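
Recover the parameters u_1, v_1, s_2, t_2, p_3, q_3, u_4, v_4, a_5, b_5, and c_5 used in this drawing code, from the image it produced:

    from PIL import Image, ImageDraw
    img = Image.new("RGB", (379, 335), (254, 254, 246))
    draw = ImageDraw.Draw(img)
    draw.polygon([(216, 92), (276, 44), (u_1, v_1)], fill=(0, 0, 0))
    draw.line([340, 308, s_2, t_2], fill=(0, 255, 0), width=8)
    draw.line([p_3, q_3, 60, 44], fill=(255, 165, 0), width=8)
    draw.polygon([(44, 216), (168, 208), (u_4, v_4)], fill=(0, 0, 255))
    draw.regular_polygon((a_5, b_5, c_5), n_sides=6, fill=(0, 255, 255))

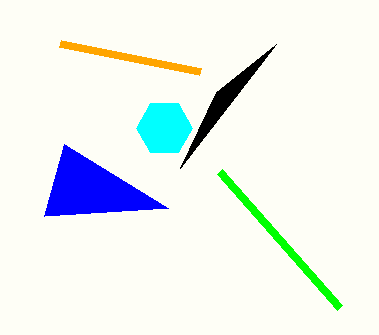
u_1 = 180; v_1 = 168; s_2 = 220; t_2 = 172; p_3 = 200; q_3 = 72; u_4 = 64; v_4 = 144; a_5 = 164; b_5 = 128; c_5 = 28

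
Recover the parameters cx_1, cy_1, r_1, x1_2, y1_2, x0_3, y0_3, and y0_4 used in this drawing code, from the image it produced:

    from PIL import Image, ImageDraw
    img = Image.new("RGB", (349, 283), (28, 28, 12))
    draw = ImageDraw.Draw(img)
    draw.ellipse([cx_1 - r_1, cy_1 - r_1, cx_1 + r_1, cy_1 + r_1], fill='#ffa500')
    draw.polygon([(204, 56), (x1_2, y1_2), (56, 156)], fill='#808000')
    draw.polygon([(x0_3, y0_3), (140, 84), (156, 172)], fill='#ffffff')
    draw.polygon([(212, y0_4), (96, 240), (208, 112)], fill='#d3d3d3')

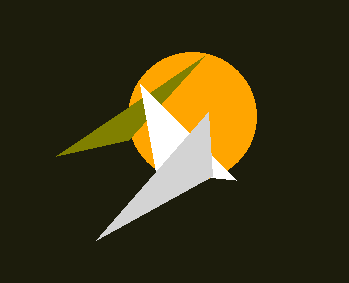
cx_1 = 192; cy_1 = 116; r_1 = 64; x1_2 = 128; y1_2 = 140; x0_3 = 236; y0_3 = 180; y0_4 = 176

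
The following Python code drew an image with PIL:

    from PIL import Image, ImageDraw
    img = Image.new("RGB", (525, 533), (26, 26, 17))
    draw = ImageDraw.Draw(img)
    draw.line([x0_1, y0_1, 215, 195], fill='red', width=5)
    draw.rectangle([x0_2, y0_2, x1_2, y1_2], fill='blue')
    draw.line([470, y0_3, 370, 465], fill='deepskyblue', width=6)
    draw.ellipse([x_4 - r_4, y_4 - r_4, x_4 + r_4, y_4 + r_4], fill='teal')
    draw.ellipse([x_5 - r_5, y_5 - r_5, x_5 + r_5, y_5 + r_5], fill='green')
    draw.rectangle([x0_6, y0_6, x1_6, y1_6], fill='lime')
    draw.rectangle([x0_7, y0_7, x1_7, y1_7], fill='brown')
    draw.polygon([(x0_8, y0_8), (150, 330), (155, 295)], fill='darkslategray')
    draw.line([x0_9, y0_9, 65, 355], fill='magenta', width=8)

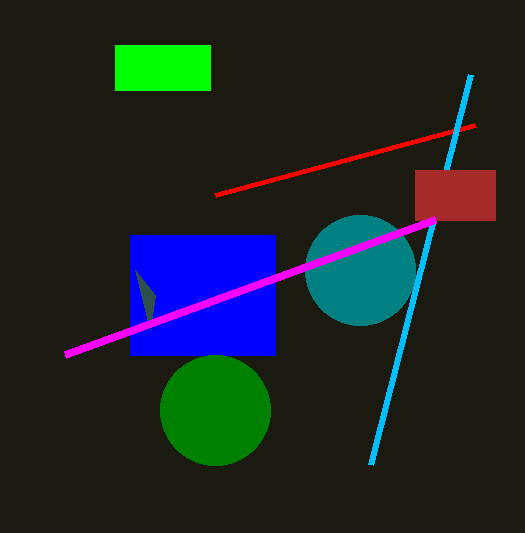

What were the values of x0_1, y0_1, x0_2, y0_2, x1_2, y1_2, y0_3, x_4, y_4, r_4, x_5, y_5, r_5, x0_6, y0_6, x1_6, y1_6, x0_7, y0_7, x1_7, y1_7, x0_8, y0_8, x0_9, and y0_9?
x0_1 = 475
y0_1 = 125
x0_2 = 130
y0_2 = 235
x1_2 = 275
y1_2 = 355
y0_3 = 75
x_4 = 360
y_4 = 270
r_4 = 55
x_5 = 215
y_5 = 410
r_5 = 55
x0_6 = 115
y0_6 = 45
x1_6 = 210
y1_6 = 90
x0_7 = 415
y0_7 = 170
x1_7 = 495
y1_7 = 220
x0_8 = 135
y0_8 = 270
x0_9 = 435
y0_9 = 220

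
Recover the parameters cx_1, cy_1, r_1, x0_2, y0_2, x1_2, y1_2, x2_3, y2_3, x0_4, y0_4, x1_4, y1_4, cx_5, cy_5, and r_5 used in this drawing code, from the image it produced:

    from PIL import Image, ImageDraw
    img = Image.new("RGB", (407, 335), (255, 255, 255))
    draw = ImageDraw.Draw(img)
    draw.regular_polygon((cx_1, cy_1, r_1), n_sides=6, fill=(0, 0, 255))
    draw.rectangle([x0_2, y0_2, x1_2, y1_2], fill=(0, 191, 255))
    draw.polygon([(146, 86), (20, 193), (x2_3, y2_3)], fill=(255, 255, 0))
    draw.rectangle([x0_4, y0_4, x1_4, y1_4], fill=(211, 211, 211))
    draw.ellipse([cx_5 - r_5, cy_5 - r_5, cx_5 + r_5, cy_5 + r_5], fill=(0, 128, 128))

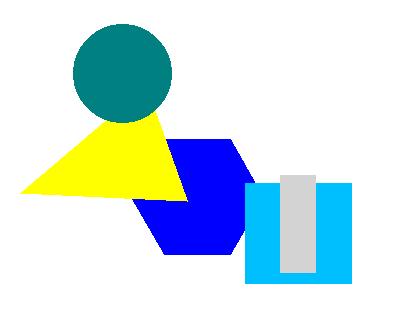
cx_1 = 197
cy_1 = 197
r_1 = 66
x0_2 = 245
y0_2 = 183
x1_2 = 351
y1_2 = 283
x2_3 = 187
y2_3 = 201
x0_4 = 280
y0_4 = 175
x1_4 = 315
y1_4 = 272
cx_5 = 122
cy_5 = 73
r_5 = 49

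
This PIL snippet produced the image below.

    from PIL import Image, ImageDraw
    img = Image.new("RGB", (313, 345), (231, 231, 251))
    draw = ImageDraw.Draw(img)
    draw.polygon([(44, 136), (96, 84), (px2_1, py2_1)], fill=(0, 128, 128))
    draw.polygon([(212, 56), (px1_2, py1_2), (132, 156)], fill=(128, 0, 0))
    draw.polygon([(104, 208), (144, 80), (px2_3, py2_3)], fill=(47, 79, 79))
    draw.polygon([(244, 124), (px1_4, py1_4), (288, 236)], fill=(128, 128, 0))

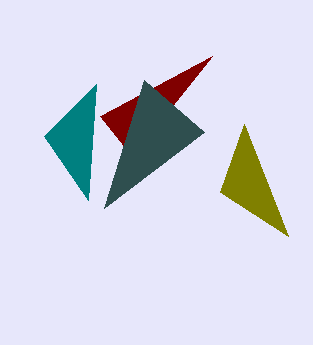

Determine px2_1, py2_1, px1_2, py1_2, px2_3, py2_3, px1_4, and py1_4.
px2_1 = 88; py2_1 = 200; px1_2 = 100; py1_2 = 116; px2_3 = 204; py2_3 = 132; px1_4 = 220; py1_4 = 192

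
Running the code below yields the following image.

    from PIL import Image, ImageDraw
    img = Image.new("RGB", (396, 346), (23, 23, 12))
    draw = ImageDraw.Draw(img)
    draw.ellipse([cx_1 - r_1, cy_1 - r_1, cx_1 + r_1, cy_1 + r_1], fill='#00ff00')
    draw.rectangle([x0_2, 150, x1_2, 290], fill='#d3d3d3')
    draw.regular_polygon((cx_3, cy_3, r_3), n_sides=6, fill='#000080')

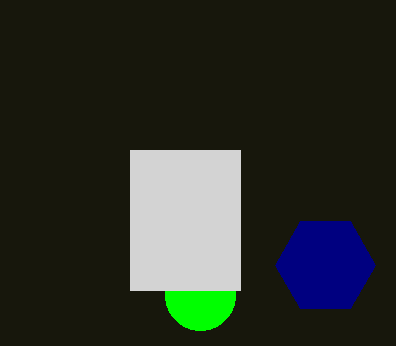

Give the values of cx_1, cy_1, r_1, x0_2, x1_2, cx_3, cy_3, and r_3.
cx_1 = 200, cy_1 = 295, r_1 = 35, x0_2 = 130, x1_2 = 240, cx_3 = 325, cy_3 = 265, r_3 = 50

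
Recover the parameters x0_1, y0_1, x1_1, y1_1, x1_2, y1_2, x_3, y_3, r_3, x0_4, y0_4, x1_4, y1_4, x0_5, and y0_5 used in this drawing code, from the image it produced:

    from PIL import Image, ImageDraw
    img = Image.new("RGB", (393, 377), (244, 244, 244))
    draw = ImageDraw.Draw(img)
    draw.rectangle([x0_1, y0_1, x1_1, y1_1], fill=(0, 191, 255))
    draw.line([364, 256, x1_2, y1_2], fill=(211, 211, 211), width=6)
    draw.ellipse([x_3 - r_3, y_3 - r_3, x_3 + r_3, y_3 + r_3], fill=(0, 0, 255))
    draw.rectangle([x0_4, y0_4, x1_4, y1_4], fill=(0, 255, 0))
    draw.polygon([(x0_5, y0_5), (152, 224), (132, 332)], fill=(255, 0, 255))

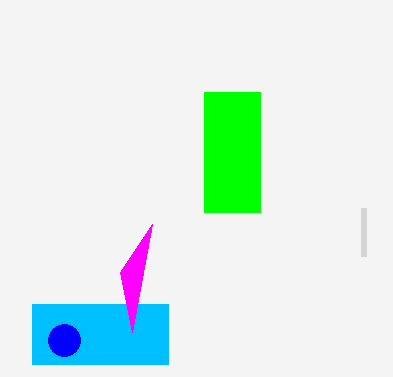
x0_1 = 32
y0_1 = 304
x1_1 = 168
y1_1 = 364
x1_2 = 364
y1_2 = 208
x_3 = 64
y_3 = 340
r_3 = 16
x0_4 = 204
y0_4 = 92
x1_4 = 260
y1_4 = 212
x0_5 = 120
y0_5 = 272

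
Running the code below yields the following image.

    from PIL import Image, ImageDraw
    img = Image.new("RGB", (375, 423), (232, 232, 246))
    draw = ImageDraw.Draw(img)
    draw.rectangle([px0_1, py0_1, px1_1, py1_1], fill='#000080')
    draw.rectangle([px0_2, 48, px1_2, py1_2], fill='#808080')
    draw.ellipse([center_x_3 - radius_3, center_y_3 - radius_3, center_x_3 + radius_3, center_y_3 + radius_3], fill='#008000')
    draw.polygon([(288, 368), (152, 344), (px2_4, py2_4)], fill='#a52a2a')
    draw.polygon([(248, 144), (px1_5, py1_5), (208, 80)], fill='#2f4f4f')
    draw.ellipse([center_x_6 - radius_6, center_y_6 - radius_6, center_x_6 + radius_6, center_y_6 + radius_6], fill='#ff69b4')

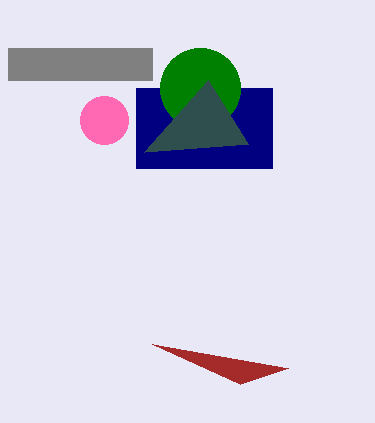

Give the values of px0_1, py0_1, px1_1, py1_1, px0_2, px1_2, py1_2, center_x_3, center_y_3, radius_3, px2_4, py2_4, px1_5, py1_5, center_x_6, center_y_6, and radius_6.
px0_1 = 136, py0_1 = 88, px1_1 = 272, py1_1 = 168, px0_2 = 8, px1_2 = 152, py1_2 = 80, center_x_3 = 200, center_y_3 = 88, radius_3 = 40, px2_4 = 240, py2_4 = 384, px1_5 = 144, py1_5 = 152, center_x_6 = 104, center_y_6 = 120, radius_6 = 24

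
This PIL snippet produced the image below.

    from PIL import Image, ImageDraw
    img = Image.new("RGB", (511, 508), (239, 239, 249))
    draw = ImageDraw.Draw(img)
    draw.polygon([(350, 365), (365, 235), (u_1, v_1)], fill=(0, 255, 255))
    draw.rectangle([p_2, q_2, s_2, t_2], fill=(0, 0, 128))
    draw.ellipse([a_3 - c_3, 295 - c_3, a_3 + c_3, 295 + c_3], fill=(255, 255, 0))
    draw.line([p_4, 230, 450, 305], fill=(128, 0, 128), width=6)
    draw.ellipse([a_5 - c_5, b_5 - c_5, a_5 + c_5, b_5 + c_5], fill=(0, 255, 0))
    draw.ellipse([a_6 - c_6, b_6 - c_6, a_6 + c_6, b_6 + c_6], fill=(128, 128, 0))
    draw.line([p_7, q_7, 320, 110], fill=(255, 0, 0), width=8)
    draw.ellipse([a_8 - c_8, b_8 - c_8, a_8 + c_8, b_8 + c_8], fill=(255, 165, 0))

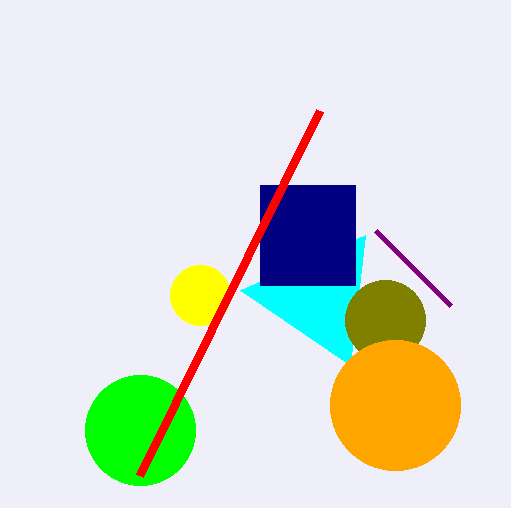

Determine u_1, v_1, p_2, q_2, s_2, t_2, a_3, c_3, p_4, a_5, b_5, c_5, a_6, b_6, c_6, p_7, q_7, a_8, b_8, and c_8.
u_1 = 240, v_1 = 290, p_2 = 260, q_2 = 185, s_2 = 355, t_2 = 285, a_3 = 200, c_3 = 30, p_4 = 375, a_5 = 140, b_5 = 430, c_5 = 55, a_6 = 385, b_6 = 320, c_6 = 40, p_7 = 140, q_7 = 475, a_8 = 395, b_8 = 405, c_8 = 65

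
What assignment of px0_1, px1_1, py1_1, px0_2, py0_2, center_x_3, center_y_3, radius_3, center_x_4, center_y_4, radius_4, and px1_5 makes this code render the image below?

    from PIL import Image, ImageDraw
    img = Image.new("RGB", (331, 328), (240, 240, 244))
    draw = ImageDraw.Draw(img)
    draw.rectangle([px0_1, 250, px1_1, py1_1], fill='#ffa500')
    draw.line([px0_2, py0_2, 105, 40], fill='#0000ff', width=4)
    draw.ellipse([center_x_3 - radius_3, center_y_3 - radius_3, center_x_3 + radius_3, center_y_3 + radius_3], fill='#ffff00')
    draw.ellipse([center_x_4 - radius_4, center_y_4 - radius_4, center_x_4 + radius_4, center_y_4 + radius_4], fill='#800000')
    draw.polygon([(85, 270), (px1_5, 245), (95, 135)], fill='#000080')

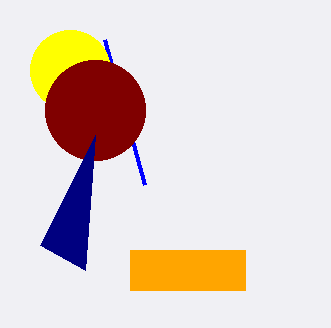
px0_1 = 130
px1_1 = 245
py1_1 = 290
px0_2 = 145
py0_2 = 185
center_x_3 = 70
center_y_3 = 70
radius_3 = 40
center_x_4 = 95
center_y_4 = 110
radius_4 = 50
px1_5 = 40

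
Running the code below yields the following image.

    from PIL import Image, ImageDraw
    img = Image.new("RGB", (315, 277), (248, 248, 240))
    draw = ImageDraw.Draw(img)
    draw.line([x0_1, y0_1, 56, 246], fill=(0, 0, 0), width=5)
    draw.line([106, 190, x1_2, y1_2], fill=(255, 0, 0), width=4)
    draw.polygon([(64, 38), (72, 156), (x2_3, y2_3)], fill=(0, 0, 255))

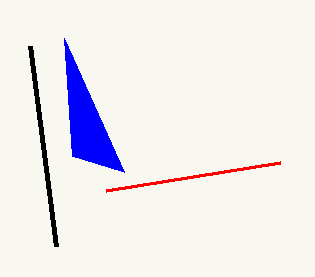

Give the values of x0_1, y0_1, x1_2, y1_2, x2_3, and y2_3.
x0_1 = 30; y0_1 = 46; x1_2 = 280; y1_2 = 162; x2_3 = 124; y2_3 = 172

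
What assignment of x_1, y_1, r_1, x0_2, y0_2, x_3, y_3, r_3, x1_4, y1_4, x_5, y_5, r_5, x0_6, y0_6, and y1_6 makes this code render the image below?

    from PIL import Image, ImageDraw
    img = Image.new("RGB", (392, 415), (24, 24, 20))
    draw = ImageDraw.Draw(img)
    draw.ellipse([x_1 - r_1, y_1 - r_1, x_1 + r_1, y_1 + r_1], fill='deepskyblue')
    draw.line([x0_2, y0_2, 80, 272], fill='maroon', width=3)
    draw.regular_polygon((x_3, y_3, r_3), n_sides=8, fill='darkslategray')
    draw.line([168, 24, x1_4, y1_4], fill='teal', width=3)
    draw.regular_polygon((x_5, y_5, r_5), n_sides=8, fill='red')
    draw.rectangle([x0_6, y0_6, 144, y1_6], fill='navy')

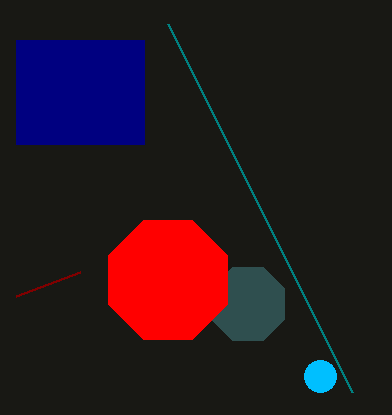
x_1 = 320, y_1 = 376, r_1 = 16, x0_2 = 16, y0_2 = 296, x_3 = 248, y_3 = 304, r_3 = 40, x1_4 = 352, y1_4 = 392, x_5 = 168, y_5 = 280, r_5 = 64, x0_6 = 16, y0_6 = 40, y1_6 = 144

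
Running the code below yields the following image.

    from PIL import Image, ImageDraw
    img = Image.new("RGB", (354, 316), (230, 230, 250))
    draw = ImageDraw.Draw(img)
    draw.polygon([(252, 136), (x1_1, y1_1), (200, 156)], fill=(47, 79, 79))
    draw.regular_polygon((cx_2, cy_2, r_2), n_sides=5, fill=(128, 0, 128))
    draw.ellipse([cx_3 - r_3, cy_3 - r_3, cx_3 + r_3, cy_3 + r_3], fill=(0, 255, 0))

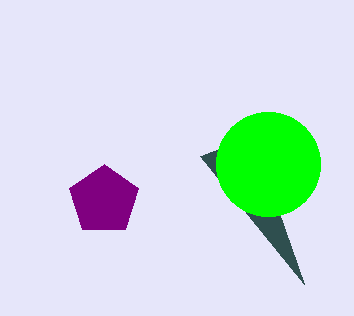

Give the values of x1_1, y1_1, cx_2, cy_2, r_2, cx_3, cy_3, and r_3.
x1_1 = 304, y1_1 = 284, cx_2 = 104, cy_2 = 200, r_2 = 36, cx_3 = 268, cy_3 = 164, r_3 = 52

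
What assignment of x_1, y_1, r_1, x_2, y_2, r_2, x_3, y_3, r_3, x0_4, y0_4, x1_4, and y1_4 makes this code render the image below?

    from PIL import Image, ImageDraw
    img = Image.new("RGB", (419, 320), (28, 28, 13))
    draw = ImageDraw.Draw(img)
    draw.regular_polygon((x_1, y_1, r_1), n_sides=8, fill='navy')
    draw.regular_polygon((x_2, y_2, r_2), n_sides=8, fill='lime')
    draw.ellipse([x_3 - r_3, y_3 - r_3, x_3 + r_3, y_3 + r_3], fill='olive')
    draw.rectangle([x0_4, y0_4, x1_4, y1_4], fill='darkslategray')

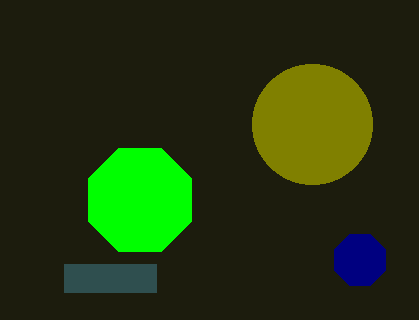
x_1 = 360
y_1 = 260
r_1 = 28
x_2 = 140
y_2 = 200
r_2 = 56
x_3 = 312
y_3 = 124
r_3 = 60
x0_4 = 64
y0_4 = 264
x1_4 = 156
y1_4 = 292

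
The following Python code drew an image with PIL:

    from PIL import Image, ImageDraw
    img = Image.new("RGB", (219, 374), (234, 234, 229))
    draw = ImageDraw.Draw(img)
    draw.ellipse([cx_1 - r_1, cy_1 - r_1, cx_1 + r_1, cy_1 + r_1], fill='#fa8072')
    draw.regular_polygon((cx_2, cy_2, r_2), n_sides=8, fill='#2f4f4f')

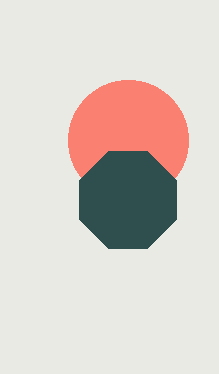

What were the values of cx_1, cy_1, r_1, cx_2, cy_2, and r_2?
cx_1 = 128
cy_1 = 140
r_1 = 60
cx_2 = 128
cy_2 = 200
r_2 = 52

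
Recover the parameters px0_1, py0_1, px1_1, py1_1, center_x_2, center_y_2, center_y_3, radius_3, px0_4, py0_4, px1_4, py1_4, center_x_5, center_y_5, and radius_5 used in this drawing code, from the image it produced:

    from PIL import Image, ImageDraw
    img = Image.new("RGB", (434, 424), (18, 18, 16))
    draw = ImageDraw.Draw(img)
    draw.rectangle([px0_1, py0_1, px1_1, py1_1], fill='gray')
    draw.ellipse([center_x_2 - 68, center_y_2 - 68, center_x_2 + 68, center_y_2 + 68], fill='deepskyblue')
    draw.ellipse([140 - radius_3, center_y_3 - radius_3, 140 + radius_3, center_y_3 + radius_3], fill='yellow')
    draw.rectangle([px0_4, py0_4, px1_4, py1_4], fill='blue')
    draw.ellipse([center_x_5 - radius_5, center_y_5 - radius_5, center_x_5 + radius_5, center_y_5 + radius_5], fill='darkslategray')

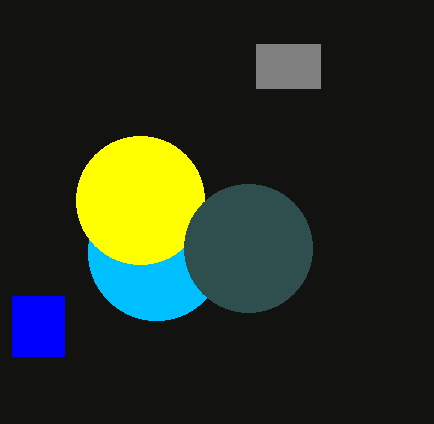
px0_1 = 256; py0_1 = 44; px1_1 = 320; py1_1 = 88; center_x_2 = 156; center_y_2 = 252; center_y_3 = 200; radius_3 = 64; px0_4 = 12; py0_4 = 296; px1_4 = 64; py1_4 = 356; center_x_5 = 248; center_y_5 = 248; radius_5 = 64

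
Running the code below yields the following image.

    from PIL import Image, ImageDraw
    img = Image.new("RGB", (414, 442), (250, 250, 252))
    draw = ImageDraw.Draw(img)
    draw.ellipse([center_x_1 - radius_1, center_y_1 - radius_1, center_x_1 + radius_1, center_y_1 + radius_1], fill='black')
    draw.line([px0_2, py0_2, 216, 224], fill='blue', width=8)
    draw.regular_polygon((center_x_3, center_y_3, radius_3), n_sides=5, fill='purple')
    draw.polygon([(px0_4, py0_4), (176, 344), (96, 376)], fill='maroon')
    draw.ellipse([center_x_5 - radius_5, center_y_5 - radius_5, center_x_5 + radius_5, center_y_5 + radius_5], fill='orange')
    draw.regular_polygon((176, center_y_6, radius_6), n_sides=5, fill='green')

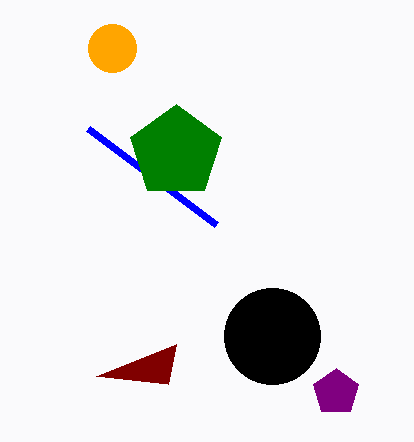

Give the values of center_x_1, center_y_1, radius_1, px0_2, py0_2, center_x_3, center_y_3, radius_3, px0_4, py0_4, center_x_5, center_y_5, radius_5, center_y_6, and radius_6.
center_x_1 = 272, center_y_1 = 336, radius_1 = 48, px0_2 = 88, py0_2 = 128, center_x_3 = 336, center_y_3 = 392, radius_3 = 24, px0_4 = 168, py0_4 = 384, center_x_5 = 112, center_y_5 = 48, radius_5 = 24, center_y_6 = 152, radius_6 = 48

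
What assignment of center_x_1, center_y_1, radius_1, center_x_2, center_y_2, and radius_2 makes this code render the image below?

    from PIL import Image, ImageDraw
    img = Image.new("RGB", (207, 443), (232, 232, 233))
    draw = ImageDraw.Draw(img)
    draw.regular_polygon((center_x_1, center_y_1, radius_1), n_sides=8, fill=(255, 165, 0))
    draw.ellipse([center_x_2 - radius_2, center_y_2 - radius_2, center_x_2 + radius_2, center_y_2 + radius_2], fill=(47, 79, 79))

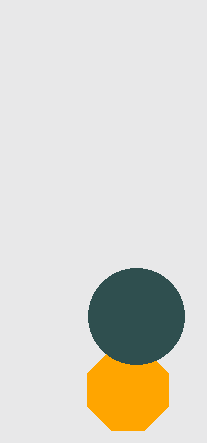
center_x_1 = 128
center_y_1 = 390
radius_1 = 44
center_x_2 = 136
center_y_2 = 316
radius_2 = 48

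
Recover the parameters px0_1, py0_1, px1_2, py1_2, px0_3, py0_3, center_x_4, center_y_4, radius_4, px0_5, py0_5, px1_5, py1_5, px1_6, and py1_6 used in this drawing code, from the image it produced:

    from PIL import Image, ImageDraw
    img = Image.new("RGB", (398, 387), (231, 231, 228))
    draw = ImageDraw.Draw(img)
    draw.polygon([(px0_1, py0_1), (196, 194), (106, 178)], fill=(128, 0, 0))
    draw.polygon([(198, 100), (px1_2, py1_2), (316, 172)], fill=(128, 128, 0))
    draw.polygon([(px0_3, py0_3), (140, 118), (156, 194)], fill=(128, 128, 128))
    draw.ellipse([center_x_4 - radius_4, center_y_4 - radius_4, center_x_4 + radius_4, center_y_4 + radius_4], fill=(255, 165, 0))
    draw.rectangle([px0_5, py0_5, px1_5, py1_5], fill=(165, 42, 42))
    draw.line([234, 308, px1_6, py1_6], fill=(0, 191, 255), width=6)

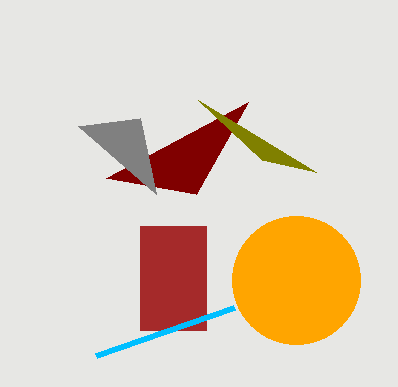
px0_1 = 248
py0_1 = 102
px1_2 = 262
py1_2 = 160
px0_3 = 78
py0_3 = 126
center_x_4 = 296
center_y_4 = 280
radius_4 = 64
px0_5 = 140
py0_5 = 226
px1_5 = 206
py1_5 = 330
px1_6 = 96
py1_6 = 356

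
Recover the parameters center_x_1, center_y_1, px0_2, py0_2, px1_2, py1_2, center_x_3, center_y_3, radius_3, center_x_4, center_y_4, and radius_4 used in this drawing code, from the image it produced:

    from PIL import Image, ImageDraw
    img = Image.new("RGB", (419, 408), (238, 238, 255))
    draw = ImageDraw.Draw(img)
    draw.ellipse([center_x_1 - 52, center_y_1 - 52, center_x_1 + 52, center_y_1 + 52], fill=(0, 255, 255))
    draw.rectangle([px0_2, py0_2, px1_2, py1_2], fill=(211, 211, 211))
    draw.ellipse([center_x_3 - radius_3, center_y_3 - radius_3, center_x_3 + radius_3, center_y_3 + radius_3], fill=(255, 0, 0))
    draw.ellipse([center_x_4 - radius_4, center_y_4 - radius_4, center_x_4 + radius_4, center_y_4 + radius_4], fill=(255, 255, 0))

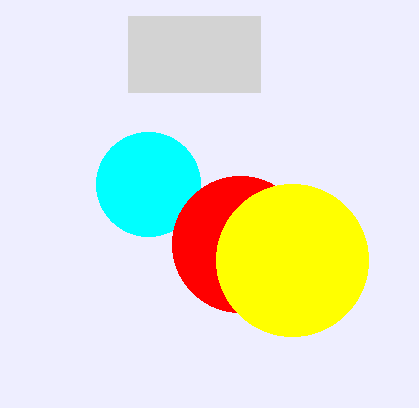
center_x_1 = 148
center_y_1 = 184
px0_2 = 128
py0_2 = 16
px1_2 = 260
py1_2 = 92
center_x_3 = 240
center_y_3 = 244
radius_3 = 68
center_x_4 = 292
center_y_4 = 260
radius_4 = 76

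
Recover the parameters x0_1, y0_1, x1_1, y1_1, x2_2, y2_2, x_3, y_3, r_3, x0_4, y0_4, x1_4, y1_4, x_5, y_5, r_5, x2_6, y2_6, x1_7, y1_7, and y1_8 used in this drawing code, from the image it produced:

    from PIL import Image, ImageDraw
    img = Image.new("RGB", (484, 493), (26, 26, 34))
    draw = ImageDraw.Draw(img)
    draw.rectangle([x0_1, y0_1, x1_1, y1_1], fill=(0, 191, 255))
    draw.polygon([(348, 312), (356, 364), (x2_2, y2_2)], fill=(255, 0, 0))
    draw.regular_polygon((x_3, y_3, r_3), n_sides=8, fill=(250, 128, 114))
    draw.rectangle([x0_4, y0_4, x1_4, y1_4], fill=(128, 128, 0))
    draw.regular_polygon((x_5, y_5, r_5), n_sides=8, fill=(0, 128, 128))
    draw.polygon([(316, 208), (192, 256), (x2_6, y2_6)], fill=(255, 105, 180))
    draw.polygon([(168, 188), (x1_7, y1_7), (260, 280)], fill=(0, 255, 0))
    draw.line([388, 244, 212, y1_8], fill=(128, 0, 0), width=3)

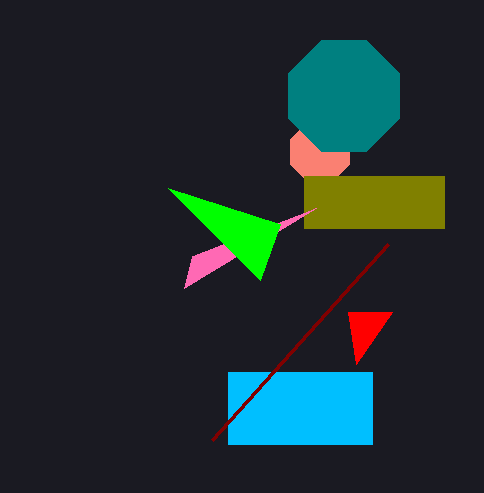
x0_1 = 228
y0_1 = 372
x1_1 = 372
y1_1 = 444
x2_2 = 392
y2_2 = 312
x_3 = 320
y_3 = 152
r_3 = 32
x0_4 = 304
y0_4 = 176
x1_4 = 444
y1_4 = 228
x_5 = 344
y_5 = 96
r_5 = 60
x2_6 = 184
y2_6 = 288
x1_7 = 280
y1_7 = 224
y1_8 = 440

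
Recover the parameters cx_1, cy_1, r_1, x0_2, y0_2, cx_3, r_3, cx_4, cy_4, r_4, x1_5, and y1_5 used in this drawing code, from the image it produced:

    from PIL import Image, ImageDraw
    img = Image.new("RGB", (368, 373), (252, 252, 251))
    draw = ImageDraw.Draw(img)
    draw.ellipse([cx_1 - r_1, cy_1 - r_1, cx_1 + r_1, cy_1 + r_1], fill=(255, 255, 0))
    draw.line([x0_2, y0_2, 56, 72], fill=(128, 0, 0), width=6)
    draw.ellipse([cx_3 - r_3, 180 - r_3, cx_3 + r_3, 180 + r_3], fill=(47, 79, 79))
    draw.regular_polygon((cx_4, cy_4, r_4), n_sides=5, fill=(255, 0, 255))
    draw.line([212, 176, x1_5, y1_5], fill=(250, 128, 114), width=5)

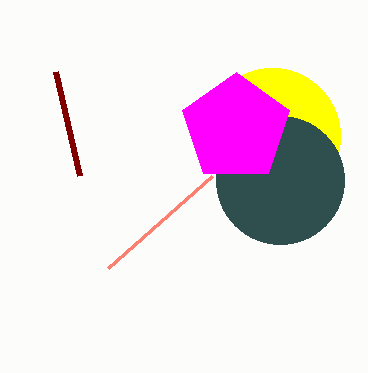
cx_1 = 272, cy_1 = 136, r_1 = 68, x0_2 = 80, y0_2 = 176, cx_3 = 280, r_3 = 64, cx_4 = 236, cy_4 = 128, r_4 = 56, x1_5 = 108, y1_5 = 268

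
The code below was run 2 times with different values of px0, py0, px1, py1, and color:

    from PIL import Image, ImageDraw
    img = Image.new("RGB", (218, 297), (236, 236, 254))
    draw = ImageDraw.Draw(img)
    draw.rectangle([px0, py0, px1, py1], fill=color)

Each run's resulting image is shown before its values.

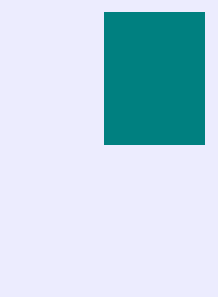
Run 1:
px0 = 104; py0 = 12; px1 = 204; py1 = 144; color = 'teal'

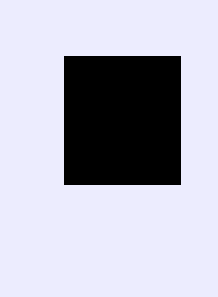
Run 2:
px0 = 64, py0 = 56, px1 = 180, py1 = 184, color = 'black'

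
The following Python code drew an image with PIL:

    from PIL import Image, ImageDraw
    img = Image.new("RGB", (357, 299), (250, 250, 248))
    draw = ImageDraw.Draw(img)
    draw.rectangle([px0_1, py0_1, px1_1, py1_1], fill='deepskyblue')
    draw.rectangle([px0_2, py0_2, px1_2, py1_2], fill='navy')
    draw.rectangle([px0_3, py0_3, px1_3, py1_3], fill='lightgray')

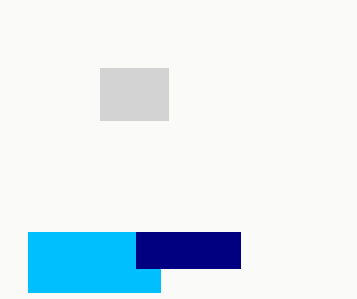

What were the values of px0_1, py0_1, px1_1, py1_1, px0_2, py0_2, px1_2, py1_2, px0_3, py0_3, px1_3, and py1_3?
px0_1 = 28, py0_1 = 232, px1_1 = 160, py1_1 = 292, px0_2 = 136, py0_2 = 232, px1_2 = 240, py1_2 = 268, px0_3 = 100, py0_3 = 68, px1_3 = 168, py1_3 = 120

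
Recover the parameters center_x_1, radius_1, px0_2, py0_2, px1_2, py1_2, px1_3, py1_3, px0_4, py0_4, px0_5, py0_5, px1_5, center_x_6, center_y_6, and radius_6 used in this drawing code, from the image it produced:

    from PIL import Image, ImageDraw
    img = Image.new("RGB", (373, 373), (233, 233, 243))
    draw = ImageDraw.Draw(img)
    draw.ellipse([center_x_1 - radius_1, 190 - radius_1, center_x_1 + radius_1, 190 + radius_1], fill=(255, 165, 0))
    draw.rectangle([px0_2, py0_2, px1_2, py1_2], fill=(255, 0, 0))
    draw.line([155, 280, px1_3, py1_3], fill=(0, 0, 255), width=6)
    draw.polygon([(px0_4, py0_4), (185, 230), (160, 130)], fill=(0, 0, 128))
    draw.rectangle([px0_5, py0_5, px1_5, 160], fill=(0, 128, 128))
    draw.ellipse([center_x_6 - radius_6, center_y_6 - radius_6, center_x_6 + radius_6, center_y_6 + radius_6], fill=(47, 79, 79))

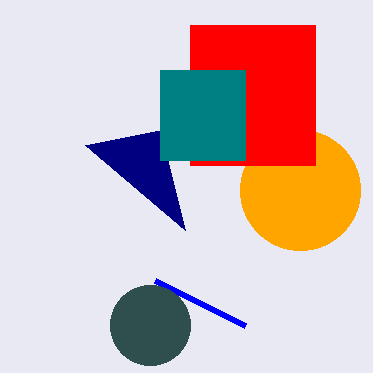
center_x_1 = 300, radius_1 = 60, px0_2 = 190, py0_2 = 25, px1_2 = 315, py1_2 = 165, px1_3 = 245, py1_3 = 325, px0_4 = 85, py0_4 = 145, px0_5 = 160, py0_5 = 70, px1_5 = 245, center_x_6 = 150, center_y_6 = 325, radius_6 = 40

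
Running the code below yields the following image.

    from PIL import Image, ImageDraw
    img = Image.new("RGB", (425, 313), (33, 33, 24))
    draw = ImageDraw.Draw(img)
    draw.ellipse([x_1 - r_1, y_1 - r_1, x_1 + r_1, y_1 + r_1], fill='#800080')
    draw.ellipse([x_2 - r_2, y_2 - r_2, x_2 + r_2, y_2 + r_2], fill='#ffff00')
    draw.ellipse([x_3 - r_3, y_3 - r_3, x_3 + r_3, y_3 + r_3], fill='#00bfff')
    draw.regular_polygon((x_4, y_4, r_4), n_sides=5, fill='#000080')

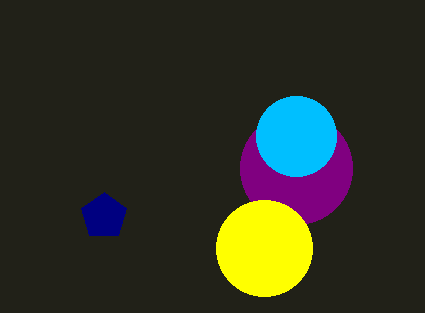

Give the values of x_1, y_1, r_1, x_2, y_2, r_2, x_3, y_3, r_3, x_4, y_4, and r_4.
x_1 = 296
y_1 = 168
r_1 = 56
x_2 = 264
y_2 = 248
r_2 = 48
x_3 = 296
y_3 = 136
r_3 = 40
x_4 = 104
y_4 = 216
r_4 = 24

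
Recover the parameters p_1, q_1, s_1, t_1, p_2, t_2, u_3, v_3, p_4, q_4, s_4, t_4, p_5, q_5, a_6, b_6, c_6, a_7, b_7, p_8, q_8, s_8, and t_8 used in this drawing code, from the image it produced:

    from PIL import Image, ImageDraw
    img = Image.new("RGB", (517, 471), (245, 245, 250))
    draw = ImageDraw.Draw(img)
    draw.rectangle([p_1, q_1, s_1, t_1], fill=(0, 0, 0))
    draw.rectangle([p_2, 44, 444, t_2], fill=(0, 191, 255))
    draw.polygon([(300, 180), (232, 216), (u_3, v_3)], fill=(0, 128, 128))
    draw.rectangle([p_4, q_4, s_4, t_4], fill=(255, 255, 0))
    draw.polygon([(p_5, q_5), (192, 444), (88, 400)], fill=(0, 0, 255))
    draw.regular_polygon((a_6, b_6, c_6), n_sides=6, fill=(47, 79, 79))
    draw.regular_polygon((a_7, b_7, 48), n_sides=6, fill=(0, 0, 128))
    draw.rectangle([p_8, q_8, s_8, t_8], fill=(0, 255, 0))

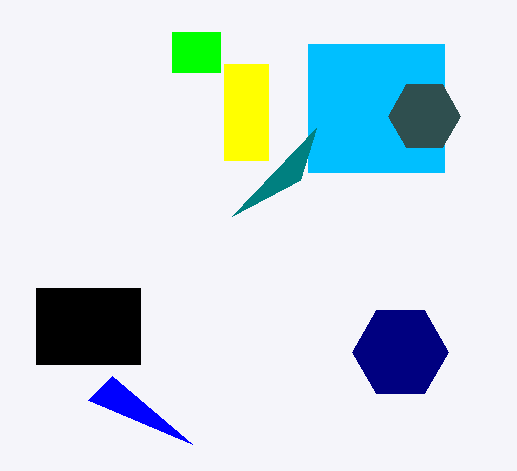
p_1 = 36
q_1 = 288
s_1 = 140
t_1 = 364
p_2 = 308
t_2 = 172
u_3 = 316
v_3 = 128
p_4 = 224
q_4 = 64
s_4 = 268
t_4 = 160
p_5 = 112
q_5 = 376
a_6 = 424
b_6 = 116
c_6 = 36
a_7 = 400
b_7 = 352
p_8 = 172
q_8 = 32
s_8 = 220
t_8 = 72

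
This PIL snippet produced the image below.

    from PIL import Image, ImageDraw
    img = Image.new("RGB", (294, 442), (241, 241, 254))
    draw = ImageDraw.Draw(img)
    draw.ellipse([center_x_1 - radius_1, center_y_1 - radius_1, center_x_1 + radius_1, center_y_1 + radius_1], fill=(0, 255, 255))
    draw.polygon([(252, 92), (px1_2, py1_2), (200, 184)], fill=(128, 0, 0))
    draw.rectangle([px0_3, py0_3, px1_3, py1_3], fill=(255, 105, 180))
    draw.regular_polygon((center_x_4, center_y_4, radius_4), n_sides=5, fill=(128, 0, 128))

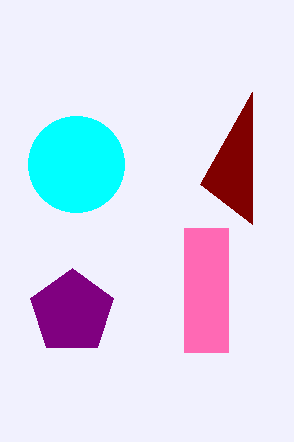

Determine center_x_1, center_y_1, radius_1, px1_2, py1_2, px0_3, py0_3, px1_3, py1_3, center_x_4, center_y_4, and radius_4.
center_x_1 = 76, center_y_1 = 164, radius_1 = 48, px1_2 = 252, py1_2 = 224, px0_3 = 184, py0_3 = 228, px1_3 = 228, py1_3 = 352, center_x_4 = 72, center_y_4 = 312, radius_4 = 44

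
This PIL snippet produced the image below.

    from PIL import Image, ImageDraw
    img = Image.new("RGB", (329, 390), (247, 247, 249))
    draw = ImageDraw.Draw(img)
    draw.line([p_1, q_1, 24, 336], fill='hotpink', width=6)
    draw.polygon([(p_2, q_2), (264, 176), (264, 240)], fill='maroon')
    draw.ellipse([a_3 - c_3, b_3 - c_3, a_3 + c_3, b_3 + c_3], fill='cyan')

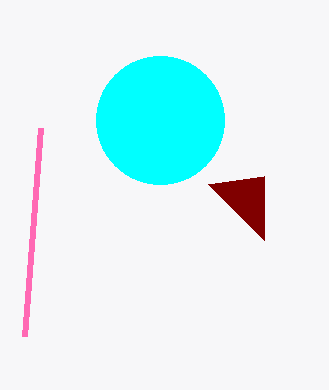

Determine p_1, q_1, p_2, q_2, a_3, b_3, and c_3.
p_1 = 40
q_1 = 128
p_2 = 208
q_2 = 184
a_3 = 160
b_3 = 120
c_3 = 64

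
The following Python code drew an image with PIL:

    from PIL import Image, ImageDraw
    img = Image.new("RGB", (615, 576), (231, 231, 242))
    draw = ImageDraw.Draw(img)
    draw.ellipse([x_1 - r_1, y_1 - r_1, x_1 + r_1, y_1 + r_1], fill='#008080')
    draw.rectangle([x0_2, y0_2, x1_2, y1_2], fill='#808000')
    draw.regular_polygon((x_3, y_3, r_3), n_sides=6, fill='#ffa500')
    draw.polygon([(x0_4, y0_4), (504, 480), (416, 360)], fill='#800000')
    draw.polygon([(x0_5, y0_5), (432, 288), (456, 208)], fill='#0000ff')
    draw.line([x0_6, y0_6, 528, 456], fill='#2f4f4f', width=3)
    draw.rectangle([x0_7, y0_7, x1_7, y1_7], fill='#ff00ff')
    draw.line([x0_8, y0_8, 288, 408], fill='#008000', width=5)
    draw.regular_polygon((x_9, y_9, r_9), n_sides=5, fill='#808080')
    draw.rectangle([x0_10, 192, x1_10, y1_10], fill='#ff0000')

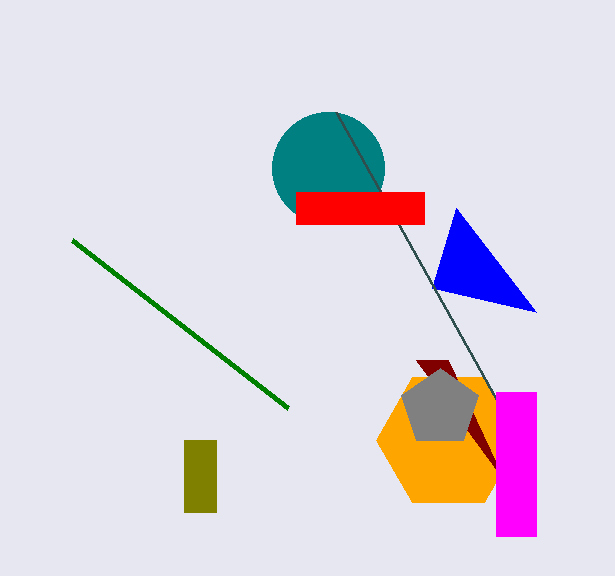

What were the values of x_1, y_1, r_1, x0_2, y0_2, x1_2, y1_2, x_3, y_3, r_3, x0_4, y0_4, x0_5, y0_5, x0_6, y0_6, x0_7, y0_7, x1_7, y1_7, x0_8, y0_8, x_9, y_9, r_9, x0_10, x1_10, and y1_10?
x_1 = 328, y_1 = 168, r_1 = 56, x0_2 = 184, y0_2 = 440, x1_2 = 216, y1_2 = 512, x_3 = 448, y_3 = 440, r_3 = 72, x0_4 = 448, y0_4 = 360, x0_5 = 536, y0_5 = 312, x0_6 = 336, y0_6 = 112, x0_7 = 496, y0_7 = 392, x1_7 = 536, y1_7 = 536, x0_8 = 72, y0_8 = 240, x_9 = 440, y_9 = 408, r_9 = 40, x0_10 = 296, x1_10 = 424, y1_10 = 224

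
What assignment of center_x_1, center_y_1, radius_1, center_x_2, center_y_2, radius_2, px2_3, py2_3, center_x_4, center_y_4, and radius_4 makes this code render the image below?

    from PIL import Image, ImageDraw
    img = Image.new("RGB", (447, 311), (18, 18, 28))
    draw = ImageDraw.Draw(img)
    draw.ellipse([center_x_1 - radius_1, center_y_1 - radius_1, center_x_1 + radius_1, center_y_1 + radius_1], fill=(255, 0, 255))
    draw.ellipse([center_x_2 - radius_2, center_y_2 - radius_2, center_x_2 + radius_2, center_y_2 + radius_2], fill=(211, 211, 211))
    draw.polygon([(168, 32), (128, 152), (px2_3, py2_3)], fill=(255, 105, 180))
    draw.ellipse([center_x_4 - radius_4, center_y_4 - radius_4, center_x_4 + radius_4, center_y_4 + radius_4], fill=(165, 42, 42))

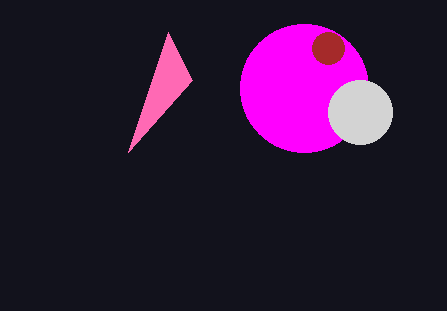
center_x_1 = 304, center_y_1 = 88, radius_1 = 64, center_x_2 = 360, center_y_2 = 112, radius_2 = 32, px2_3 = 192, py2_3 = 80, center_x_4 = 328, center_y_4 = 48, radius_4 = 16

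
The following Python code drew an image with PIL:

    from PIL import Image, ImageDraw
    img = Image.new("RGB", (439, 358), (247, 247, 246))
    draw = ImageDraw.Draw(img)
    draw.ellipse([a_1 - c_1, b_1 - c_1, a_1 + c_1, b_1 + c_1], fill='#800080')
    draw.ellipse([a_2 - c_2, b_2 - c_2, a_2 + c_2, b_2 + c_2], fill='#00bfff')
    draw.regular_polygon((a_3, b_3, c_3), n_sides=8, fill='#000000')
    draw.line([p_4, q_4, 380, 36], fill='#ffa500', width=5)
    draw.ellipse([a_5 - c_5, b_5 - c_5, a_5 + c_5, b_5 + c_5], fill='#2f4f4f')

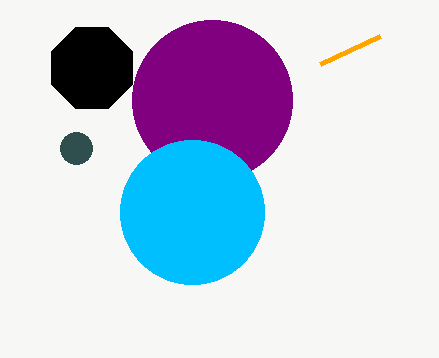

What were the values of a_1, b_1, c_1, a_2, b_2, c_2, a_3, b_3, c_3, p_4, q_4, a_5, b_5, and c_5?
a_1 = 212, b_1 = 100, c_1 = 80, a_2 = 192, b_2 = 212, c_2 = 72, a_3 = 92, b_3 = 68, c_3 = 44, p_4 = 320, q_4 = 64, a_5 = 76, b_5 = 148, c_5 = 16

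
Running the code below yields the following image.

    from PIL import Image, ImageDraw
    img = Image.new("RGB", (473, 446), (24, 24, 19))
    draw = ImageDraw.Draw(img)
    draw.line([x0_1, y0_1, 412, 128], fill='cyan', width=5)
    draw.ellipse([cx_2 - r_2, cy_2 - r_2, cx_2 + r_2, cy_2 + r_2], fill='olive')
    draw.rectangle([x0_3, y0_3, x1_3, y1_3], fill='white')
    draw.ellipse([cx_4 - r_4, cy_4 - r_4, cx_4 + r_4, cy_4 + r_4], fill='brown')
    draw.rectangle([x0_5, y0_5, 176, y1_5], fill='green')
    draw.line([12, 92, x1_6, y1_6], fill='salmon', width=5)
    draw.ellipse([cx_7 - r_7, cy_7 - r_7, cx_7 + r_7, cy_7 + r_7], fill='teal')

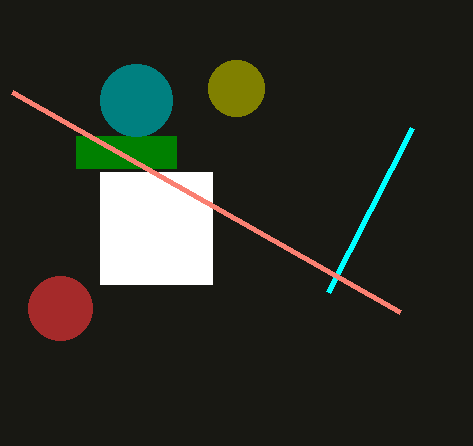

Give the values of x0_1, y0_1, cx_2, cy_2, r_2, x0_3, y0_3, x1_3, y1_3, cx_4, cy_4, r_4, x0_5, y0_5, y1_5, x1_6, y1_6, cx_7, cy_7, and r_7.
x0_1 = 328; y0_1 = 292; cx_2 = 236; cy_2 = 88; r_2 = 28; x0_3 = 100; y0_3 = 172; x1_3 = 212; y1_3 = 284; cx_4 = 60; cy_4 = 308; r_4 = 32; x0_5 = 76; y0_5 = 136; y1_5 = 168; x1_6 = 400; y1_6 = 312; cx_7 = 136; cy_7 = 100; r_7 = 36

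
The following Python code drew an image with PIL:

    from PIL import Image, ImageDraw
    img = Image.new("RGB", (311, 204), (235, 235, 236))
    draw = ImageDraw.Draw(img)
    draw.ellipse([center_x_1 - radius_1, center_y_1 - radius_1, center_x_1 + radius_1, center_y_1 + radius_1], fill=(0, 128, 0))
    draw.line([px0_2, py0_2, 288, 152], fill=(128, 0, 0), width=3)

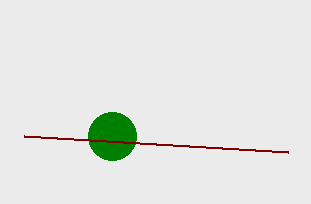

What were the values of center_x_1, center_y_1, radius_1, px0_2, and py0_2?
center_x_1 = 112
center_y_1 = 136
radius_1 = 24
px0_2 = 24
py0_2 = 136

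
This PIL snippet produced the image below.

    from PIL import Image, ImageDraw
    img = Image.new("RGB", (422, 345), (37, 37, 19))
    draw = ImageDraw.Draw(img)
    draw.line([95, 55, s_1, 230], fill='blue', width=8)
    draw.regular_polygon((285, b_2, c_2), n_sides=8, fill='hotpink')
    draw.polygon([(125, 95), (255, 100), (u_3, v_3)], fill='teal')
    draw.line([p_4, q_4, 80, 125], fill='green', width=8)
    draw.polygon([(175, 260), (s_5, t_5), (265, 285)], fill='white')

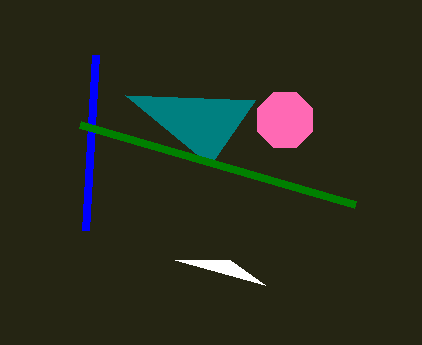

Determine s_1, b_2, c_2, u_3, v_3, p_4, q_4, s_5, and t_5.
s_1 = 85
b_2 = 120
c_2 = 30
u_3 = 210
v_3 = 165
p_4 = 355
q_4 = 205
s_5 = 230
t_5 = 260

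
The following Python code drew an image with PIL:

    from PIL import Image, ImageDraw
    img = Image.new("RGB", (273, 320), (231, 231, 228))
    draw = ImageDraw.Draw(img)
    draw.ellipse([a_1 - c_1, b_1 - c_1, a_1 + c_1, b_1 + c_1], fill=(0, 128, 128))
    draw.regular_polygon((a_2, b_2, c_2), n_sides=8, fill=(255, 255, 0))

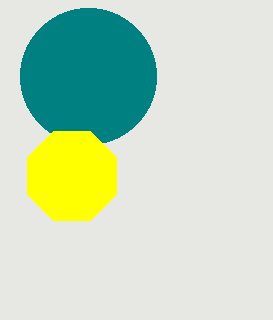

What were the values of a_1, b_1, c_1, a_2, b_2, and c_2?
a_1 = 88
b_1 = 76
c_1 = 68
a_2 = 72
b_2 = 176
c_2 = 48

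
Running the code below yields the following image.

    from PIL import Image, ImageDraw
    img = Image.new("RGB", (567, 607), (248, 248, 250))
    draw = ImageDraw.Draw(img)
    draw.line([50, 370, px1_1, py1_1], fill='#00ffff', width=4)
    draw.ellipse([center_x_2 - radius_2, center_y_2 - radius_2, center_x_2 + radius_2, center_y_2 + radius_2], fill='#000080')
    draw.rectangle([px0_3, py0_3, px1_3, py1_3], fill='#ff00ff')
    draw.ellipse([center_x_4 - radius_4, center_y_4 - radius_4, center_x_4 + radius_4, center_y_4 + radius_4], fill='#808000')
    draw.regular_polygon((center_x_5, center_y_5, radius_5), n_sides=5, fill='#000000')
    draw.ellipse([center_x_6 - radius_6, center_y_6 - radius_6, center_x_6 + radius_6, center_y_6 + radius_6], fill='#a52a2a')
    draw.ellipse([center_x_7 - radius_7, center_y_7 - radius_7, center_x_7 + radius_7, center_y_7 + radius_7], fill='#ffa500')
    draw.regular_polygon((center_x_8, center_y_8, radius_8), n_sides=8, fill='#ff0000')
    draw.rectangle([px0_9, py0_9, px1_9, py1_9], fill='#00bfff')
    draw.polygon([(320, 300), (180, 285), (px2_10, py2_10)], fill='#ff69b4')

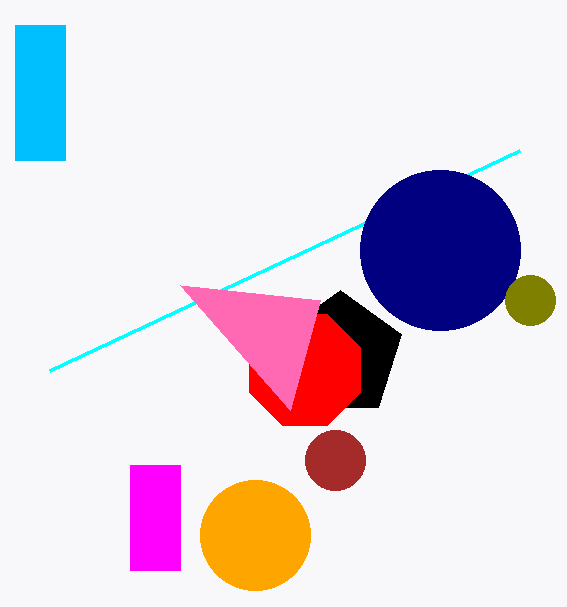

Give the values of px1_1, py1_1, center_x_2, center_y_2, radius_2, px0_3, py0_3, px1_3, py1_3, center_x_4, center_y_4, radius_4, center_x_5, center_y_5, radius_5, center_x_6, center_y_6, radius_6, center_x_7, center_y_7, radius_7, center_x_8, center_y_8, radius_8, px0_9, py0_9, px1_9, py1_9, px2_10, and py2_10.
px1_1 = 520; py1_1 = 150; center_x_2 = 440; center_y_2 = 250; radius_2 = 80; px0_3 = 130; py0_3 = 465; px1_3 = 180; py1_3 = 570; center_x_4 = 530; center_y_4 = 300; radius_4 = 25; center_x_5 = 340; center_y_5 = 355; radius_5 = 65; center_x_6 = 335; center_y_6 = 460; radius_6 = 30; center_x_7 = 255; center_y_7 = 535; radius_7 = 55; center_x_8 = 305; center_y_8 = 370; radius_8 = 60; px0_9 = 15; py0_9 = 25; px1_9 = 65; py1_9 = 160; px2_10 = 290; py2_10 = 410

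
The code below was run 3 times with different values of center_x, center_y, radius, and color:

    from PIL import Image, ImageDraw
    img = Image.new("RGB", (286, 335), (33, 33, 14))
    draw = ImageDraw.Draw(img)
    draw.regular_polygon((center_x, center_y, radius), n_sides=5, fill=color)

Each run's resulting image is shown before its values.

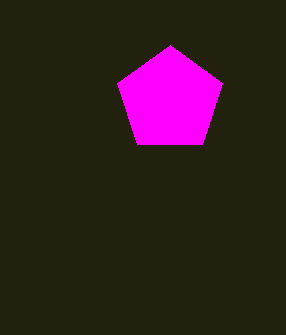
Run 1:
center_x = 170
center_y = 100
radius = 55
color = 'magenta'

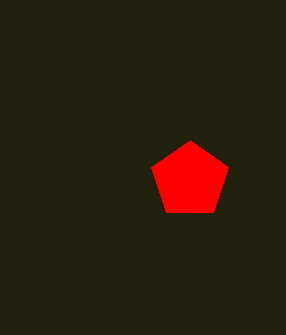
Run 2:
center_x = 190
center_y = 180
radius = 40
color = 'red'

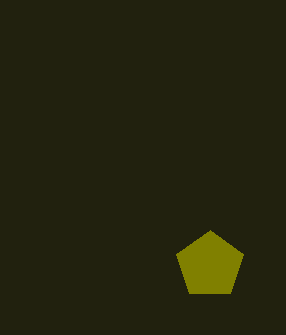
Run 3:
center_x = 210, center_y = 265, radius = 35, color = 'olive'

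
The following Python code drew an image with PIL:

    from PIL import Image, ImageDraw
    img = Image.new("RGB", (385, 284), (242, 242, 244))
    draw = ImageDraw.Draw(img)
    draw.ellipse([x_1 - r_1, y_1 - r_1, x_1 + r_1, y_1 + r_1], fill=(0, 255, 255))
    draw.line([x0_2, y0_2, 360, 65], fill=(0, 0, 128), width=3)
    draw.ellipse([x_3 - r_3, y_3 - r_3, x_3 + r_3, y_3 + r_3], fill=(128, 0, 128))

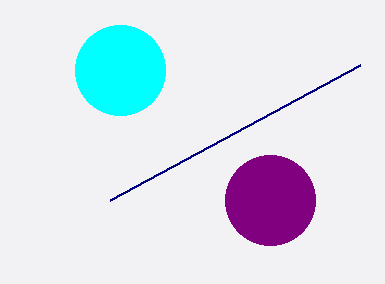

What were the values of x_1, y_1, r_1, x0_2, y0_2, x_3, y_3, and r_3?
x_1 = 120, y_1 = 70, r_1 = 45, x0_2 = 110, y0_2 = 200, x_3 = 270, y_3 = 200, r_3 = 45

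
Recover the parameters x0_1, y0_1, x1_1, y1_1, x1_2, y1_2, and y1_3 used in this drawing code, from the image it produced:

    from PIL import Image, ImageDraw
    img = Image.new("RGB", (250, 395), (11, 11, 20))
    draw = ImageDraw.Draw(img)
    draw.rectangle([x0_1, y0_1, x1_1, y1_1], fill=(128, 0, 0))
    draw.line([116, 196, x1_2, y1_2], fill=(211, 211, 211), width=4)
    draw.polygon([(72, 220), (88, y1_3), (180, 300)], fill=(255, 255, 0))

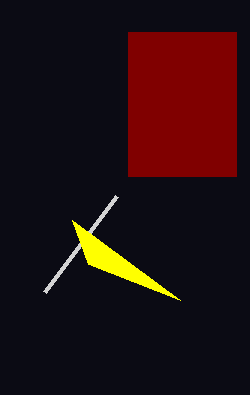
x0_1 = 128
y0_1 = 32
x1_1 = 236
y1_1 = 176
x1_2 = 44
y1_2 = 292
y1_3 = 264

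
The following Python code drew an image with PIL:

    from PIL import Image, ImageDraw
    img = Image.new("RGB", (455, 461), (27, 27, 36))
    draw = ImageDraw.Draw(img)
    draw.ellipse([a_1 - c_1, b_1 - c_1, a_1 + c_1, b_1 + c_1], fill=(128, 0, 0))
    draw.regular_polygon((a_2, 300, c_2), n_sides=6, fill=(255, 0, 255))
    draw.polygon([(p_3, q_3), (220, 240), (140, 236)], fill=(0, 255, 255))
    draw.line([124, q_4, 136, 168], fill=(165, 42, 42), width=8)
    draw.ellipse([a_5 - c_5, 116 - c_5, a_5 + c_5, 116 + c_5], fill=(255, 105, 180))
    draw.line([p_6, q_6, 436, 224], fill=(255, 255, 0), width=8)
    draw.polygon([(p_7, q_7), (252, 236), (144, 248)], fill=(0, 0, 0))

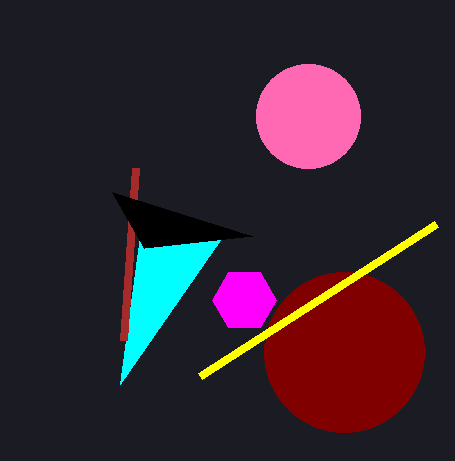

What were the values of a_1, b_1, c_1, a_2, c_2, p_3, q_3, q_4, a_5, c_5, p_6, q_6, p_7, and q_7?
a_1 = 344; b_1 = 352; c_1 = 80; a_2 = 244; c_2 = 32; p_3 = 120; q_3 = 384; q_4 = 340; a_5 = 308; c_5 = 52; p_6 = 200; q_6 = 376; p_7 = 112; q_7 = 192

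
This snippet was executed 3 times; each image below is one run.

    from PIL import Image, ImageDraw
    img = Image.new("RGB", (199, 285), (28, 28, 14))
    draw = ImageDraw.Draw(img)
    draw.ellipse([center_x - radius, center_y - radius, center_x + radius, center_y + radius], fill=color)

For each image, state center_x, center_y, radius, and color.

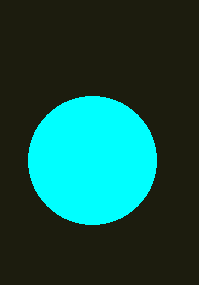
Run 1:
center_x = 92
center_y = 160
radius = 64
color = 'cyan'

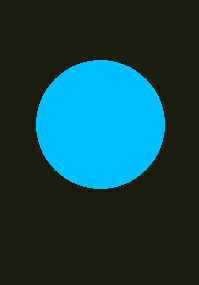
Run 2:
center_x = 100; center_y = 124; radius = 64; color = 'deepskyblue'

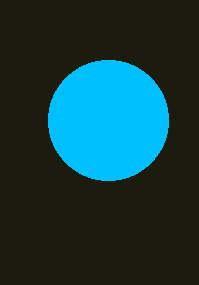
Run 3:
center_x = 108, center_y = 120, radius = 60, color = 'deepskyblue'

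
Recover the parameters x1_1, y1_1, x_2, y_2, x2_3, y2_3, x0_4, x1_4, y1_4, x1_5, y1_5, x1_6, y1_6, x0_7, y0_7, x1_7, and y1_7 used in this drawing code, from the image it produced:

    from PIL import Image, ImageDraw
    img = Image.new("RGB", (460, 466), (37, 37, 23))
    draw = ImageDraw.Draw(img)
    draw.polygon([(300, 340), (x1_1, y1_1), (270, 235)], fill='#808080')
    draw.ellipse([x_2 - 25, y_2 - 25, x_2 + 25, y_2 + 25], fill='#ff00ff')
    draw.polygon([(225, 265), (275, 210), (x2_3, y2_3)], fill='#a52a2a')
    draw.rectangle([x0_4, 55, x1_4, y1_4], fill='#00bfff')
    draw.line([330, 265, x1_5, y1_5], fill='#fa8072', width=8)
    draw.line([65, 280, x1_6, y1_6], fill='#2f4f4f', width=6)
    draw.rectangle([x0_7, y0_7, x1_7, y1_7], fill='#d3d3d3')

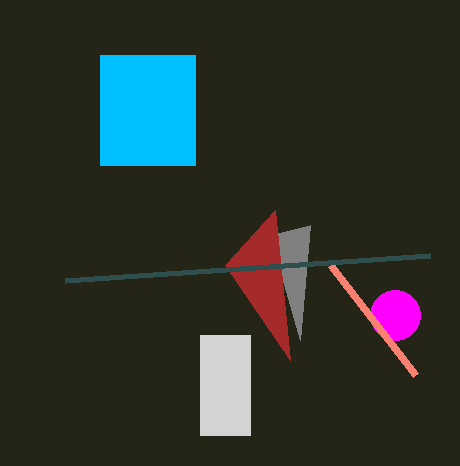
x1_1 = 310, y1_1 = 225, x_2 = 395, y_2 = 315, x2_3 = 290, y2_3 = 360, x0_4 = 100, x1_4 = 195, y1_4 = 165, x1_5 = 415, y1_5 = 375, x1_6 = 430, y1_6 = 255, x0_7 = 200, y0_7 = 335, x1_7 = 250, y1_7 = 435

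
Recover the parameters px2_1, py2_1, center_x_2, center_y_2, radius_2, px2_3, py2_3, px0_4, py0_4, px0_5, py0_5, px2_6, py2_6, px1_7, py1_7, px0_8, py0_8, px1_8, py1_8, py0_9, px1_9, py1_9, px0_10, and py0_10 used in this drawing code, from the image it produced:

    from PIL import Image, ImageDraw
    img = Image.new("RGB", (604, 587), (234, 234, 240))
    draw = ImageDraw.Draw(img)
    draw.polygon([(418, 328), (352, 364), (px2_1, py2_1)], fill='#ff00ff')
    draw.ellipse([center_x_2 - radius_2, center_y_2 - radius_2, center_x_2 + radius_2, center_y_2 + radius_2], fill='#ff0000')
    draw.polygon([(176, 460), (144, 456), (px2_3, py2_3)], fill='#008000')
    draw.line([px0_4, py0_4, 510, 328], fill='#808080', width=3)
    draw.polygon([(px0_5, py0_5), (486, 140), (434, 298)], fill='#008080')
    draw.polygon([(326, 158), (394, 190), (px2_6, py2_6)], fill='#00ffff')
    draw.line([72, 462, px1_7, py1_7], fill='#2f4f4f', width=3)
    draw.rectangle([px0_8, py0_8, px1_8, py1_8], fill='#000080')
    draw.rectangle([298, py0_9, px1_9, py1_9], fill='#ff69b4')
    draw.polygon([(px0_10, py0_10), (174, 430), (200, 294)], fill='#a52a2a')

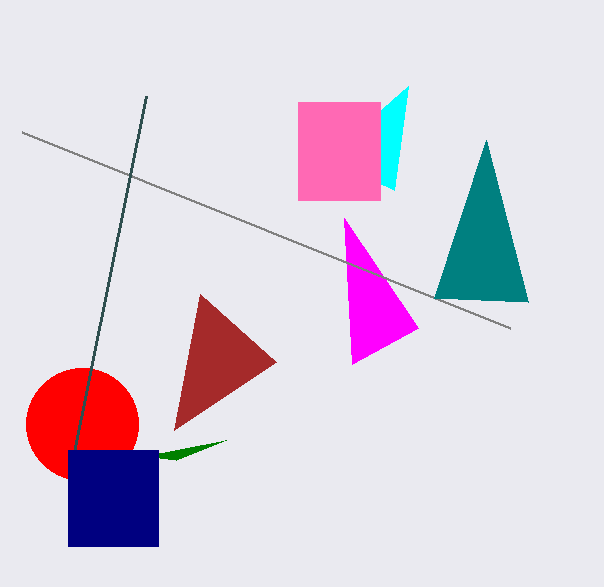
px2_1 = 344; py2_1 = 218; center_x_2 = 82; center_y_2 = 424; radius_2 = 56; px2_3 = 226; py2_3 = 440; px0_4 = 22; py0_4 = 132; px0_5 = 528; py0_5 = 302; px2_6 = 408; py2_6 = 86; px1_7 = 146; py1_7 = 96; px0_8 = 68; py0_8 = 450; px1_8 = 158; py1_8 = 546; py0_9 = 102; px1_9 = 380; py1_9 = 200; px0_10 = 276; py0_10 = 362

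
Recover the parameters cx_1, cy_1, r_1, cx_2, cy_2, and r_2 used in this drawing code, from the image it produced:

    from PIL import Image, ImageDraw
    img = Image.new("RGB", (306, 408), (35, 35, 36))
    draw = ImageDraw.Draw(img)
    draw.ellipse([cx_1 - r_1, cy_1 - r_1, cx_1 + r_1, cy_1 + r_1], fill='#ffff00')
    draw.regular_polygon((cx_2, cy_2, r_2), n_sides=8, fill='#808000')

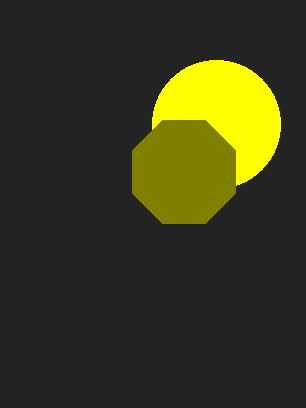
cx_1 = 216
cy_1 = 124
r_1 = 64
cx_2 = 184
cy_2 = 172
r_2 = 56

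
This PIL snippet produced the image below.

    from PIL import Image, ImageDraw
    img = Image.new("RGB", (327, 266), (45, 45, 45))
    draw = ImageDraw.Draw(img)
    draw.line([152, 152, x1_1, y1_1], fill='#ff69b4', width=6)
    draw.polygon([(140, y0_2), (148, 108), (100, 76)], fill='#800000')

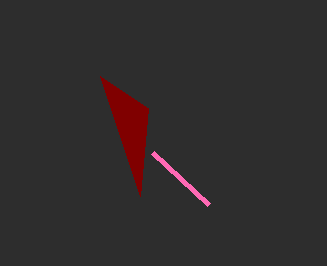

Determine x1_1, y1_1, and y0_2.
x1_1 = 208; y1_1 = 204; y0_2 = 196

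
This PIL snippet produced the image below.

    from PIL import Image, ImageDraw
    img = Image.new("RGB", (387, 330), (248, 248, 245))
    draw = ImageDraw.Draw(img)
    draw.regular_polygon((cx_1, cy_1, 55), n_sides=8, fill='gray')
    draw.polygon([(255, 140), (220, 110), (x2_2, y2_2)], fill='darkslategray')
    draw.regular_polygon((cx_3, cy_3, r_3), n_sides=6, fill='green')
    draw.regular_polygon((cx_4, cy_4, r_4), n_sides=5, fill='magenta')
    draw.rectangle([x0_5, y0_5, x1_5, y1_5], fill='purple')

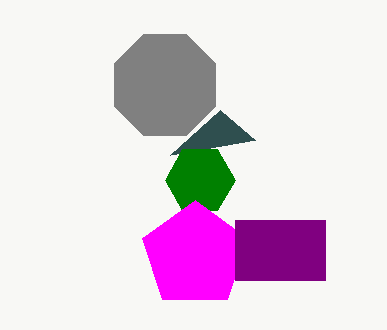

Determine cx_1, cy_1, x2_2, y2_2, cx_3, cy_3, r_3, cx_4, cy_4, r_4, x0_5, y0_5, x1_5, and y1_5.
cx_1 = 165
cy_1 = 85
x2_2 = 170
y2_2 = 155
cx_3 = 200
cy_3 = 180
r_3 = 35
cx_4 = 195
cy_4 = 255
r_4 = 55
x0_5 = 235
y0_5 = 220
x1_5 = 325
y1_5 = 280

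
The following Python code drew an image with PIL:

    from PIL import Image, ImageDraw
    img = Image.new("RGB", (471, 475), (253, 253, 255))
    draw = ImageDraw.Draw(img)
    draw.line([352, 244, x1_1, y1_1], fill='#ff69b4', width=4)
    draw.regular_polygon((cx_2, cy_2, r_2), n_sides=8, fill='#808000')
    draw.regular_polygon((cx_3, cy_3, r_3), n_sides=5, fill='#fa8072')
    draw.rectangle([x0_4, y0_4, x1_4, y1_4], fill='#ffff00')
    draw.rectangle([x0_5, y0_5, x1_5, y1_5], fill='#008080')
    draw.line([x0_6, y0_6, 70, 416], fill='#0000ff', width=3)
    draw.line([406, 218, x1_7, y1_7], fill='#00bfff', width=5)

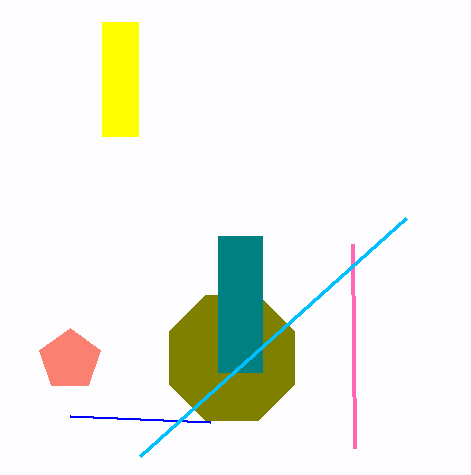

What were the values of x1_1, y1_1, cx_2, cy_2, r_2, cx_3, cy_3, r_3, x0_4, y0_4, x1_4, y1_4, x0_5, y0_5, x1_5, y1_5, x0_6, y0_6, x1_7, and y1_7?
x1_1 = 354; y1_1 = 448; cx_2 = 232; cy_2 = 358; r_2 = 68; cx_3 = 70; cy_3 = 360; r_3 = 32; x0_4 = 102; y0_4 = 22; x1_4 = 138; y1_4 = 136; x0_5 = 218; y0_5 = 236; x1_5 = 262; y1_5 = 372; x0_6 = 210; y0_6 = 422; x1_7 = 140; y1_7 = 456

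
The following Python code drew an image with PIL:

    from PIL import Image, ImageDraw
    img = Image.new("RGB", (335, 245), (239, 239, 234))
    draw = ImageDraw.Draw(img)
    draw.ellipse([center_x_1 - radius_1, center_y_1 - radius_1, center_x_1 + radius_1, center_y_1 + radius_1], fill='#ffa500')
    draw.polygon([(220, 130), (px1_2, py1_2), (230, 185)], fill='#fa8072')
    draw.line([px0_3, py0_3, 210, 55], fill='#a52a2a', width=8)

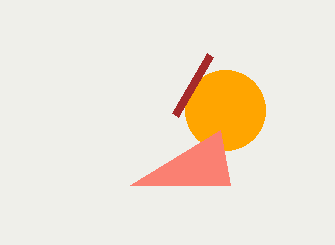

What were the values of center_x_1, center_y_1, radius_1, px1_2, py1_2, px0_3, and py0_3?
center_x_1 = 225, center_y_1 = 110, radius_1 = 40, px1_2 = 130, py1_2 = 185, px0_3 = 175, py0_3 = 115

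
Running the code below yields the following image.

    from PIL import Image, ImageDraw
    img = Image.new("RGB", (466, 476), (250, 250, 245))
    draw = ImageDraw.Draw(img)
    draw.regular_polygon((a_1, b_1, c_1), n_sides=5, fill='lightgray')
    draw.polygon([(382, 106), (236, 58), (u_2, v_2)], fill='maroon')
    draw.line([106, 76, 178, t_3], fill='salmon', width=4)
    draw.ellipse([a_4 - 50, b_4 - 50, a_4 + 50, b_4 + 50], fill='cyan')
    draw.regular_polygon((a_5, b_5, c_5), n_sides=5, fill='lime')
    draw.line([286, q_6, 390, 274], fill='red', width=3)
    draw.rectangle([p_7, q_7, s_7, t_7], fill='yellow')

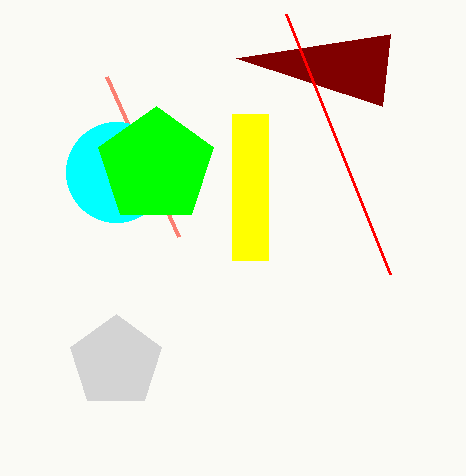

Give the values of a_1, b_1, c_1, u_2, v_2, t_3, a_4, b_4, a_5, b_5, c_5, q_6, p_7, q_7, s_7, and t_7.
a_1 = 116, b_1 = 362, c_1 = 48, u_2 = 390, v_2 = 34, t_3 = 236, a_4 = 116, b_4 = 172, a_5 = 156, b_5 = 166, c_5 = 60, q_6 = 14, p_7 = 232, q_7 = 114, s_7 = 268, t_7 = 260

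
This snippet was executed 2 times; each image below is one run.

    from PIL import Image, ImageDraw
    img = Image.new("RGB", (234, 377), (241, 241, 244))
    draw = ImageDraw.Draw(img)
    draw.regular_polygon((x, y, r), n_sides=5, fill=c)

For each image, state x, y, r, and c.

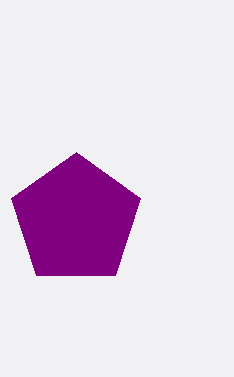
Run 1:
x = 76; y = 220; r = 68; c = 'purple'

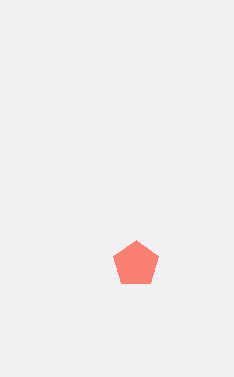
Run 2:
x = 136
y = 264
r = 24
c = 'salmon'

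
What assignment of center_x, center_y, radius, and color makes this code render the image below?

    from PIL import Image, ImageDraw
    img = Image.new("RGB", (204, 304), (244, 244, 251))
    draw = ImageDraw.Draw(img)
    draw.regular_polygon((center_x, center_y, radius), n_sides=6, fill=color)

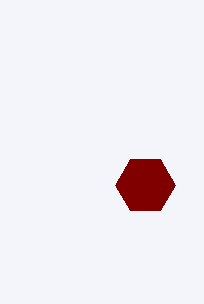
center_x = 145; center_y = 185; radius = 30; color = 'maroon'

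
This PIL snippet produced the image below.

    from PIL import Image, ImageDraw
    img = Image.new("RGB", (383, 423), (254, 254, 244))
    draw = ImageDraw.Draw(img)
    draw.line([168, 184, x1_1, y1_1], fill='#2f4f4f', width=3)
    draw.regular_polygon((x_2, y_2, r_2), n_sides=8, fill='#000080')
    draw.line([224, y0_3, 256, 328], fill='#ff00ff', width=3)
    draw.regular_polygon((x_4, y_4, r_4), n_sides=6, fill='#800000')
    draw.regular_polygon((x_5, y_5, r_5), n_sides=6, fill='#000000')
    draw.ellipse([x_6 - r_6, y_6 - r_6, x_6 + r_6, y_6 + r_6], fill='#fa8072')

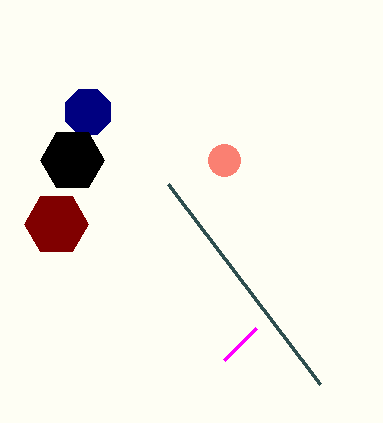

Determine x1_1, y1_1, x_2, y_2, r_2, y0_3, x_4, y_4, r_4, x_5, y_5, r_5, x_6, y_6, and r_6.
x1_1 = 320
y1_1 = 384
x_2 = 88
y_2 = 112
r_2 = 24
y0_3 = 360
x_4 = 56
y_4 = 224
r_4 = 32
x_5 = 72
y_5 = 160
r_5 = 32
x_6 = 224
y_6 = 160
r_6 = 16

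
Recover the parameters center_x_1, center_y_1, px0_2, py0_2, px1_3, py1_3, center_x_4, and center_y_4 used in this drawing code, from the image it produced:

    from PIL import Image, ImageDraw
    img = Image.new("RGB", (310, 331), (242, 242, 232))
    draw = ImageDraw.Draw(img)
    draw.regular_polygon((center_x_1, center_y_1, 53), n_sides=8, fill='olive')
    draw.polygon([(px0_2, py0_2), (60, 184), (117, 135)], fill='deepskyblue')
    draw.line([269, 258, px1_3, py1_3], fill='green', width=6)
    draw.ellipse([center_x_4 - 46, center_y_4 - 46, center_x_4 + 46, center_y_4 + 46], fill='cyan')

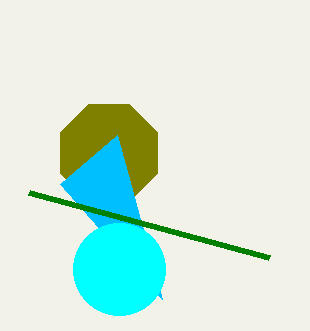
center_x_1 = 109; center_y_1 = 153; px0_2 = 162; py0_2 = 299; px1_3 = 29; py1_3 = 193; center_x_4 = 119; center_y_4 = 269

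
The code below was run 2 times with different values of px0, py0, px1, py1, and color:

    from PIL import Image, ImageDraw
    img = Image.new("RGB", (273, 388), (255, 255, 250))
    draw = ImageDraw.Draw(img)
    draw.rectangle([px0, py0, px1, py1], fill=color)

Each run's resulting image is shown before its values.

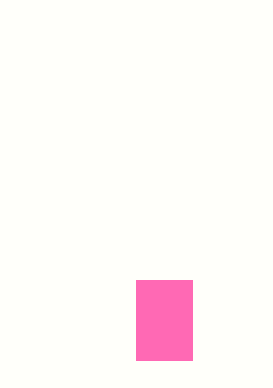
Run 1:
px0 = 136; py0 = 280; px1 = 192; py1 = 360; color = 'hotpink'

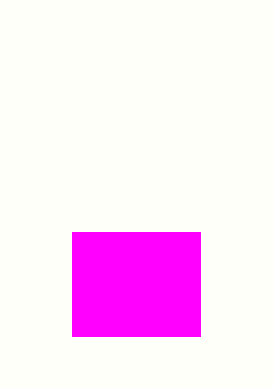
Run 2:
px0 = 72; py0 = 232; px1 = 200; py1 = 336; color = 'magenta'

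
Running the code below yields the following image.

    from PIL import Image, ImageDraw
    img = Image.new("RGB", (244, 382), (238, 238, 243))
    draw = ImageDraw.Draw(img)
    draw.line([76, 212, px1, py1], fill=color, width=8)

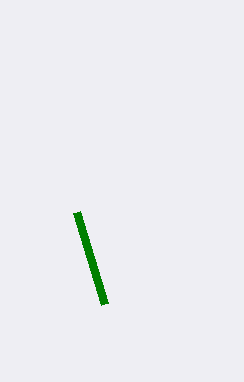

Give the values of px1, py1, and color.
px1 = 104; py1 = 304; color = 'green'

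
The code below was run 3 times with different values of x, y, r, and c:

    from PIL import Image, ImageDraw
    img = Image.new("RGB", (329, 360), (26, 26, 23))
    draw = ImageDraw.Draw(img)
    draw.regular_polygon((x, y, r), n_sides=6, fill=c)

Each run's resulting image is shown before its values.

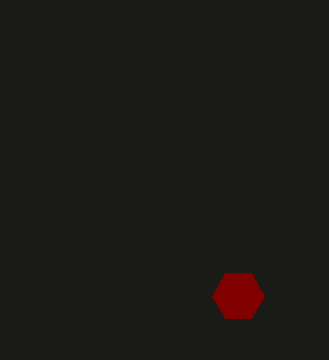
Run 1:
x = 238
y = 296
r = 26
c = 'maroon'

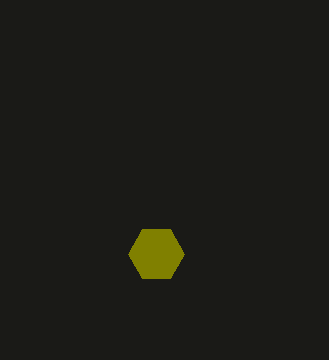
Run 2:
x = 156, y = 254, r = 28, c = 'olive'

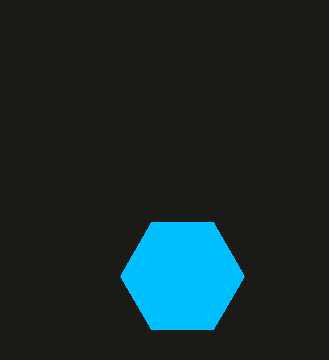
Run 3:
x = 182
y = 276
r = 62
c = 'deepskyblue'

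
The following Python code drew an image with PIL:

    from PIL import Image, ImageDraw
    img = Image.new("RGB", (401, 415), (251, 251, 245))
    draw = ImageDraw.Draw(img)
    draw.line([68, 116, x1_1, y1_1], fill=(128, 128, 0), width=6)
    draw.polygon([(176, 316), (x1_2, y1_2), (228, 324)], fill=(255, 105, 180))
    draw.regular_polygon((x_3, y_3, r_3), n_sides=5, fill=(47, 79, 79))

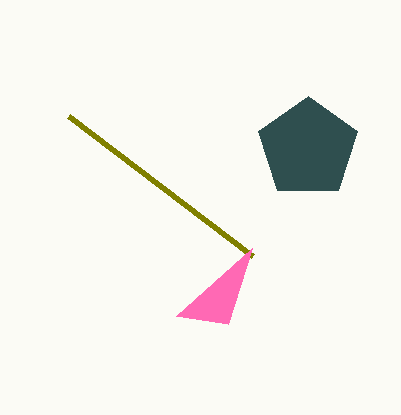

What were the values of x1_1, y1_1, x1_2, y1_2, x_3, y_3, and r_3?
x1_1 = 252; y1_1 = 256; x1_2 = 252; y1_2 = 248; x_3 = 308; y_3 = 148; r_3 = 52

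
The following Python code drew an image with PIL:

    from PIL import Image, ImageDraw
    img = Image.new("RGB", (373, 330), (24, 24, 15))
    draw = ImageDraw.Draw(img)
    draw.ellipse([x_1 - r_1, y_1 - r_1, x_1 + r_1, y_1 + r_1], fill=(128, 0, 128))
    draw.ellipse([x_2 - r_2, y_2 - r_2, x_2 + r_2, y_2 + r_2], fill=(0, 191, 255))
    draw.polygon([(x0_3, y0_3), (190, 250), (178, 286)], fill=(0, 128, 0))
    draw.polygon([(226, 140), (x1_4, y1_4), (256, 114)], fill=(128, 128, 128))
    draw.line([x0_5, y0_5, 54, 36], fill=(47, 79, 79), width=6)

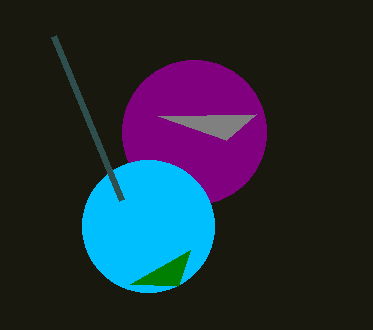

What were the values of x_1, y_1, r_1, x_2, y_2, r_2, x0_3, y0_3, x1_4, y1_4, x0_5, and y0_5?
x_1 = 194, y_1 = 132, r_1 = 72, x_2 = 148, y_2 = 226, r_2 = 66, x0_3 = 130, y0_3 = 284, x1_4 = 158, y1_4 = 116, x0_5 = 122, y0_5 = 200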